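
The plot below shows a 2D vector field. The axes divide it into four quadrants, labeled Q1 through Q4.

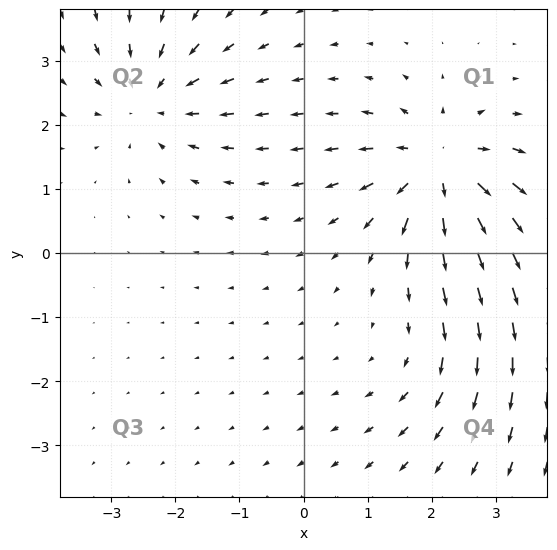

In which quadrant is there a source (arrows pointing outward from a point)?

The source sits at approximately (2.1, 1.3), which lies in quadrant Q1. The divergence there is about +6, positive as expected for a source.

Q1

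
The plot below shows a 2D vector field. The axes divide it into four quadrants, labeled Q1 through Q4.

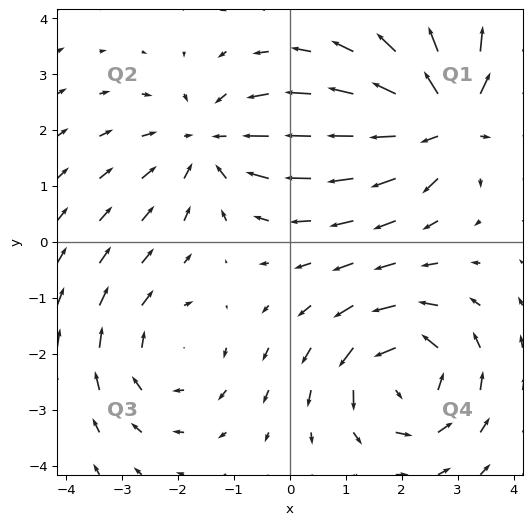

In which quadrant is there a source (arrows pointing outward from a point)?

Q1

The source sits at approximately (2.8, 2.2), which lies in quadrant Q1. The divergence there is about +4, positive as expected for a source.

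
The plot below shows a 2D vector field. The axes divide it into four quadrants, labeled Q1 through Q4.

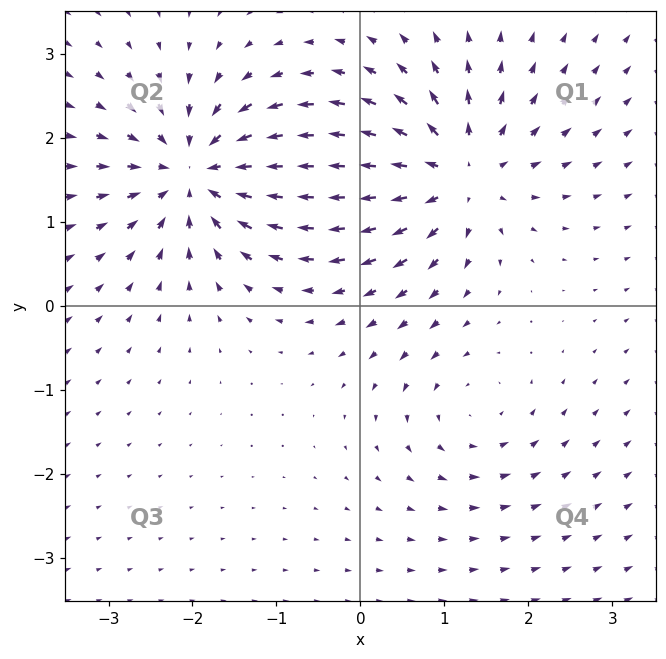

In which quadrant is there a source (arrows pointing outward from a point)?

Q1

The source sits at approximately (1.1, 1.6), which lies in quadrant Q1. The divergence there is about +6, positive as expected for a source.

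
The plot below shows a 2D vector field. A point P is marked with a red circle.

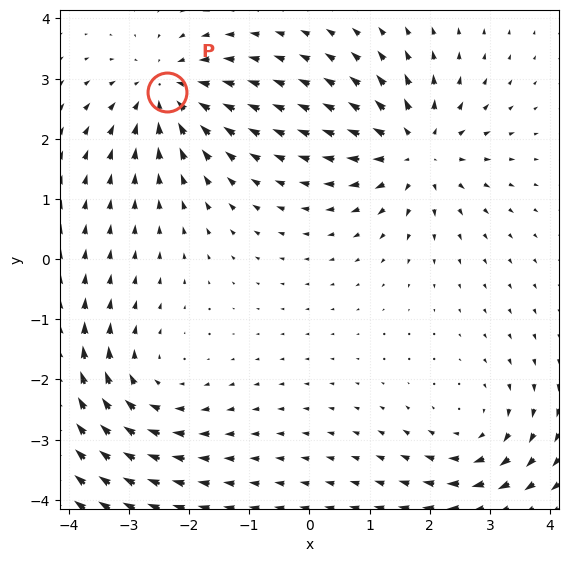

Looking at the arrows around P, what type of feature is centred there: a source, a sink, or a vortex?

At P (-2.4, 2.8) the arrows converge inward. Divergence about -5, curl ≈0 — negative divergence with near-zero curl is a sink.

sink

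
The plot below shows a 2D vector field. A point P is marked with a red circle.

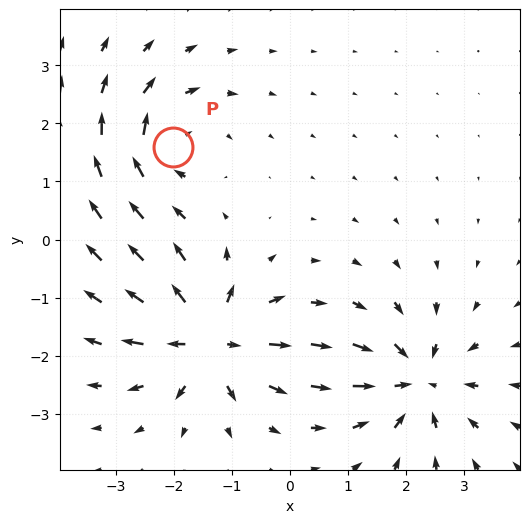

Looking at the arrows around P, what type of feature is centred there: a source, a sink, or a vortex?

vortex

At P (-2.0, 1.6) the arrows circulate clockwise. Divergence ≈0, curl about -5 — near-zero divergence with nonzero curl is a vortex.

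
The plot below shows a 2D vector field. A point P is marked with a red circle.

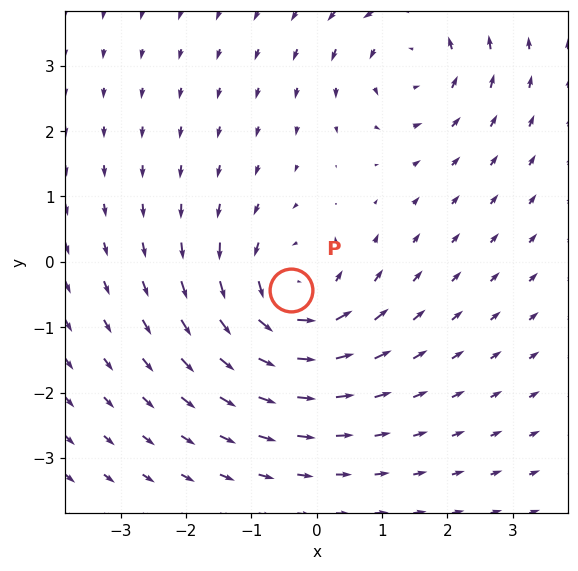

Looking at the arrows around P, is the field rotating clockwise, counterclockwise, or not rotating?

Near P at (-0.4, -0.4) the arrows circulate counterclockwise. The curl (z-component) there is about +4; positive curl means counterclockwise rotation.

counterclockwise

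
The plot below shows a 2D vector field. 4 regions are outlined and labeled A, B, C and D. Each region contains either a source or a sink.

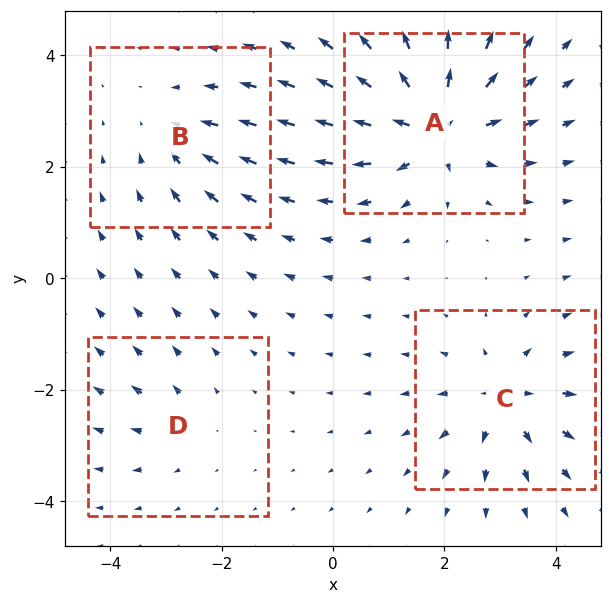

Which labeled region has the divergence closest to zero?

D

Divergence at each region's feature centre — A: about +7, B: about -3, C: about +5, D: about +2. Region D is closest to zero.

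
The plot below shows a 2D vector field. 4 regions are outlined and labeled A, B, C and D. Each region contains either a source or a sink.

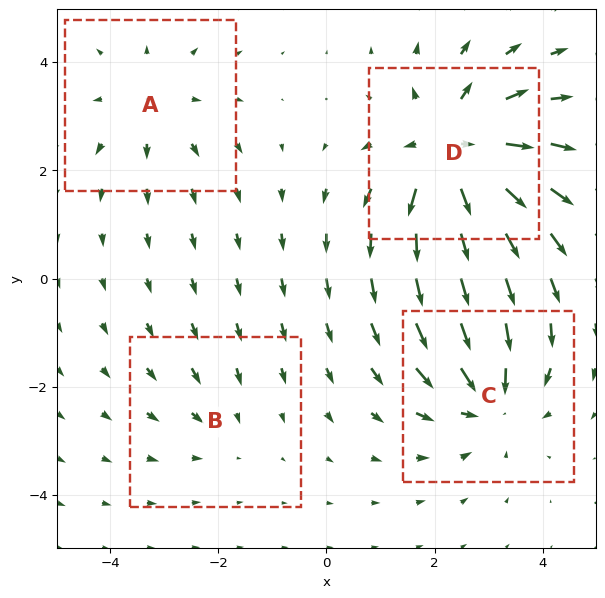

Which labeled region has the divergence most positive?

D

Divergence at each region's feature centre — A: about +3, B: about -2, C: about -5, D: about +6. Region D is most positive.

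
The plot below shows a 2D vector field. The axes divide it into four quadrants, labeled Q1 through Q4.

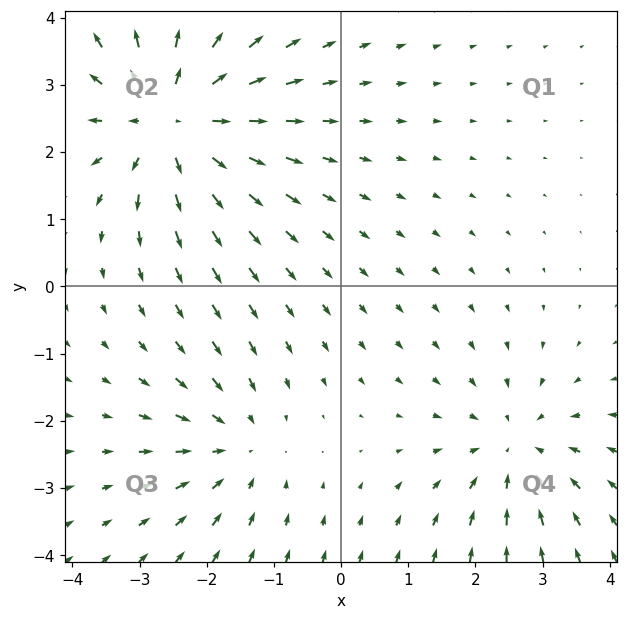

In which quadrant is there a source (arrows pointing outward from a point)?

The source sits at approximately (-2.5, 2.5), which lies in quadrant Q2. The divergence there is about +5, positive as expected for a source.

Q2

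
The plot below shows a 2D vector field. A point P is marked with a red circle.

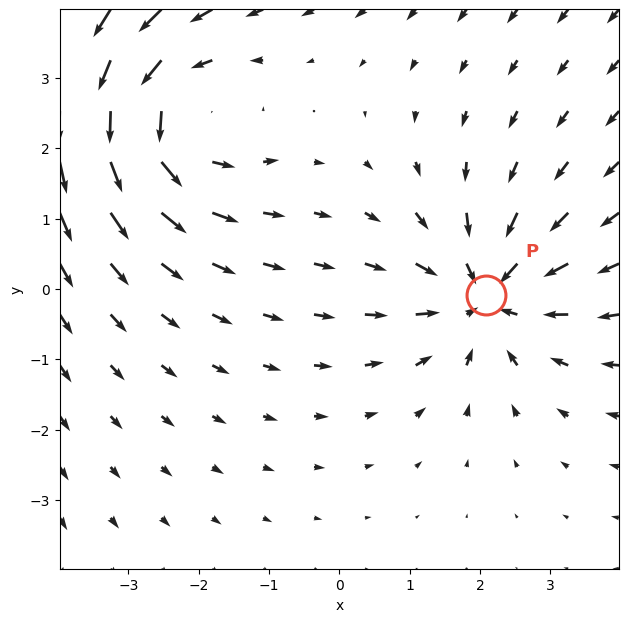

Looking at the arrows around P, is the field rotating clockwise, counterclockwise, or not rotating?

Near P at (2.1, -0.1) the arrows show no circulation. The curl there is ≈0.

not rotating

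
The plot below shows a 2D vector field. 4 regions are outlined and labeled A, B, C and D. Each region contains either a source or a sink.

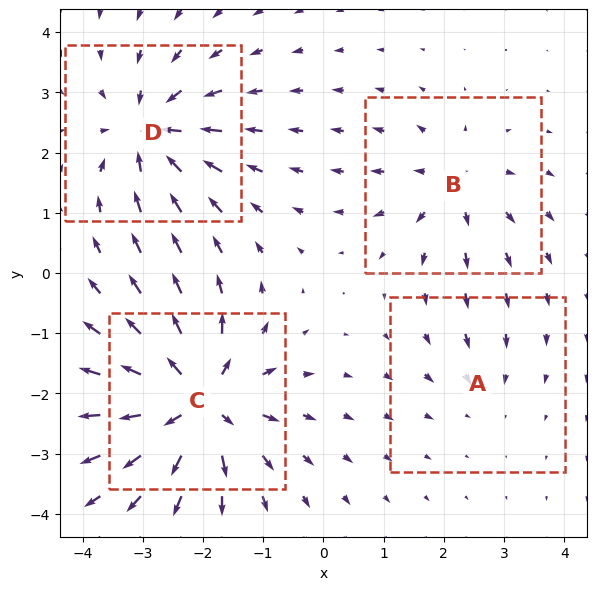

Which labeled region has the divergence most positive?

Divergence at each region's feature centre — A: about -2, B: about +4, C: about +8, D: about -6. Region C is most positive.

C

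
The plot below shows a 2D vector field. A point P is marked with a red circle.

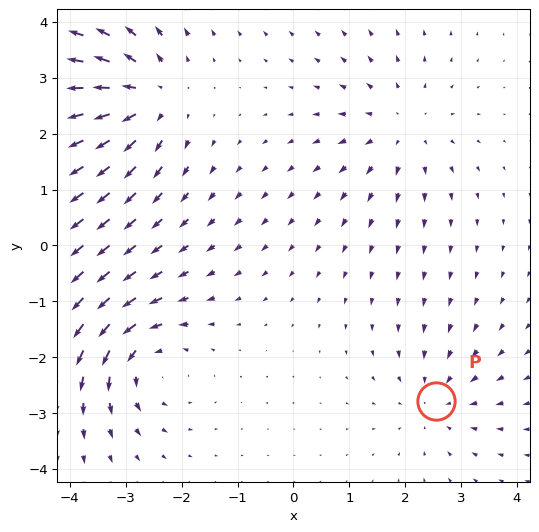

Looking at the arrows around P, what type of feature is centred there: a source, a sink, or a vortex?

At P (2.5, -2.8) the arrows converge inward. Divergence about -3, curl ≈0 — negative divergence with near-zero curl is a sink.

sink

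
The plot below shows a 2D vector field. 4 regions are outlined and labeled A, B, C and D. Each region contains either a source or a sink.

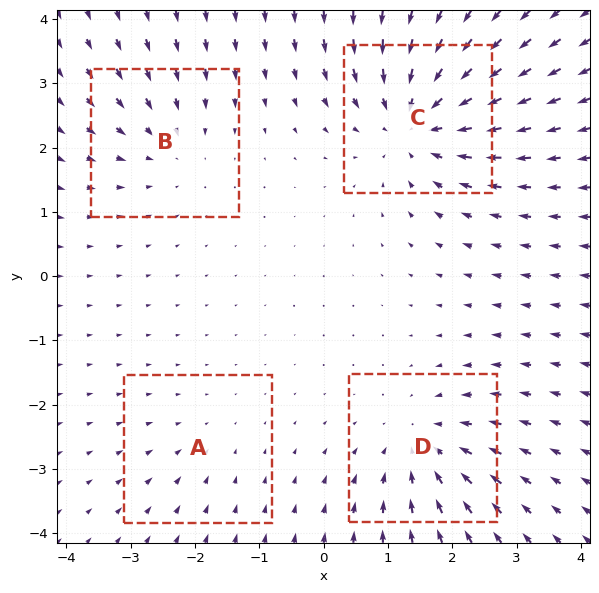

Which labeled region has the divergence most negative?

C

Divergence at each region's feature centre — A: about -2, B: about -3, C: about -7, D: about -5. Region C is most negative.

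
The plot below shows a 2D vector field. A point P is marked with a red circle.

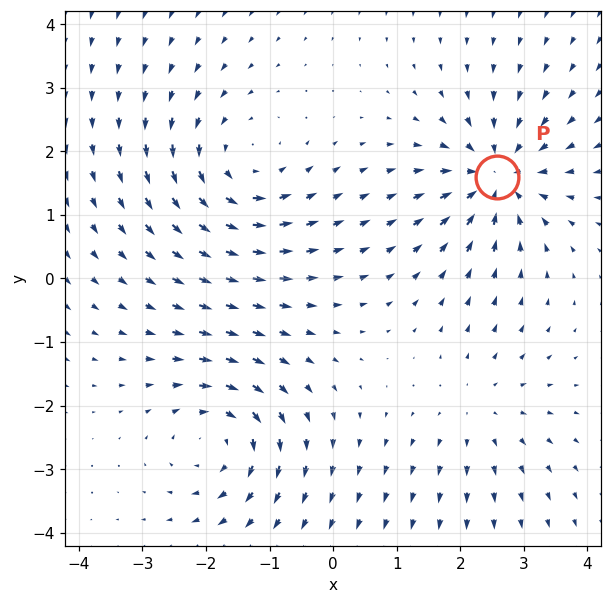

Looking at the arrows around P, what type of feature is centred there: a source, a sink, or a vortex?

At P (2.6, 1.6) the arrows converge inward. Divergence about -6, curl ≈0 — negative divergence with near-zero curl is a sink.

sink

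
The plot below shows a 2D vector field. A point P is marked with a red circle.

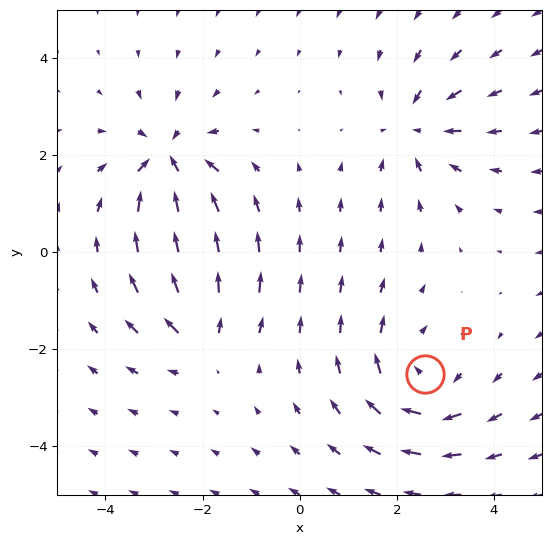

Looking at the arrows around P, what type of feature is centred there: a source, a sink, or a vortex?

vortex

At P (2.6, -2.5) the arrows circulate clockwise. Divergence ≈0, curl about -4 — near-zero divergence with nonzero curl is a vortex.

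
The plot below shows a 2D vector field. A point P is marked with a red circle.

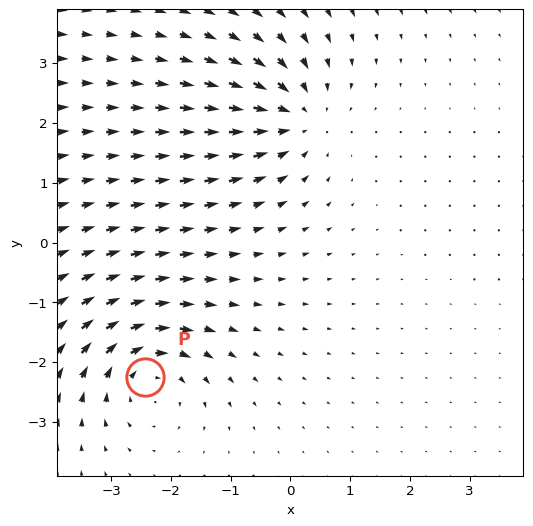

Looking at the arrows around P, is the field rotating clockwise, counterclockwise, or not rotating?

clockwise

Near P at (-2.4, -2.2) the arrows circulate clockwise. The curl (z-component) there is about -5; negative curl means clockwise rotation.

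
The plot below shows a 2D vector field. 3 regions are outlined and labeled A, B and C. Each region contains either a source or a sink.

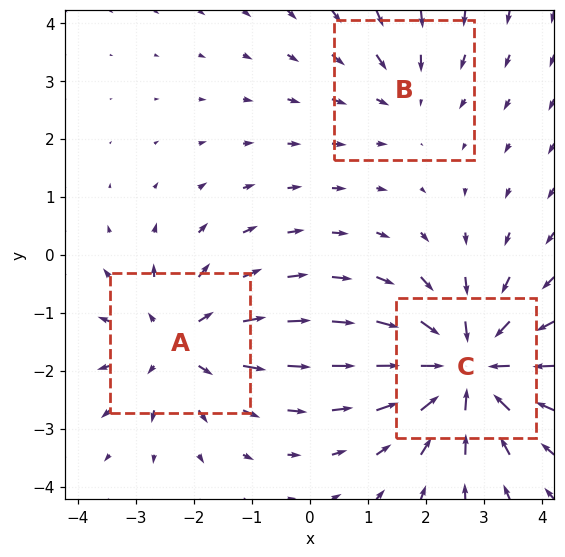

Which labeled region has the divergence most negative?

C

Divergence at each region's feature centre — A: about +3, B: about -2, C: about -4. Region C is most negative.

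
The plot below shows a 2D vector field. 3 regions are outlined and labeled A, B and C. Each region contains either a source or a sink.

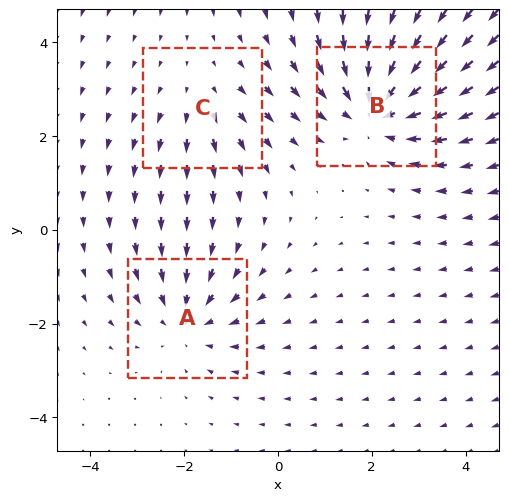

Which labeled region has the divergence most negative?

Divergence at each region's feature centre — A: about -3, B: about -4, C: about +2. Region B is most negative.

B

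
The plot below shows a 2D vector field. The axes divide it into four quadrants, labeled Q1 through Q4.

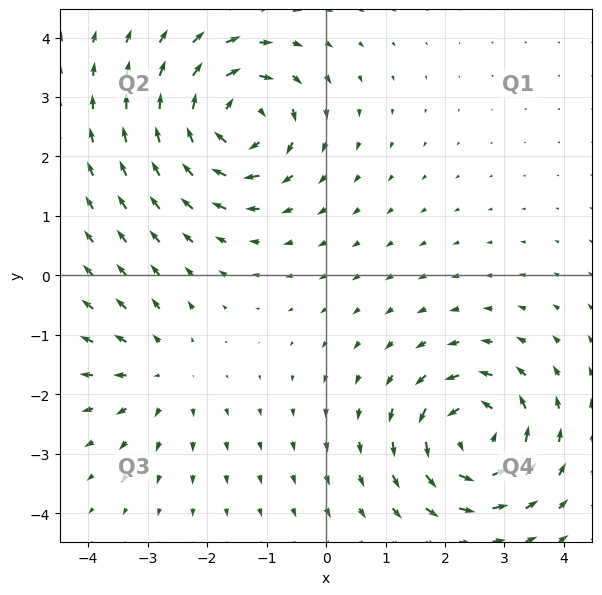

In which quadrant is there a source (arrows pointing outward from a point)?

The source sits at approximately (-2.8, -1.6), which lies in quadrant Q3. The divergence there is about +3, positive as expected for a source.

Q3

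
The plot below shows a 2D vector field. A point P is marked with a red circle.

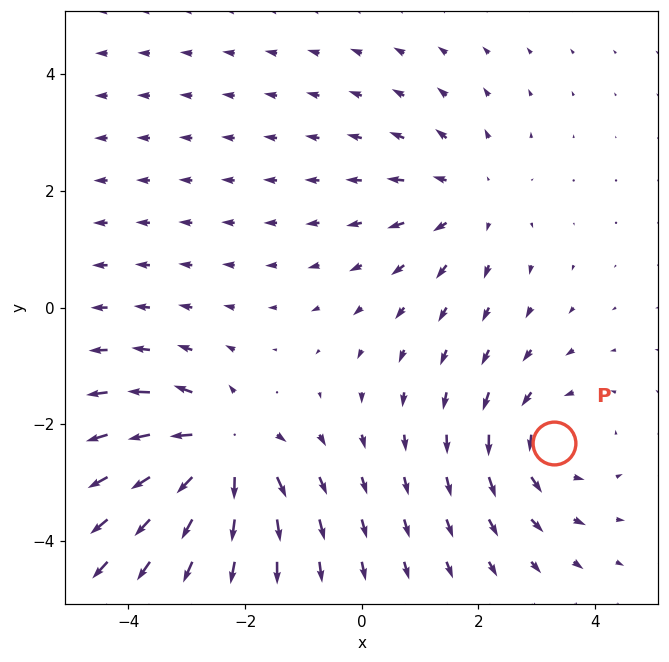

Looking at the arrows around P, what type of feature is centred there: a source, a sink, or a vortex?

At P (3.3, -2.3) the arrows circulate counterclockwise. Divergence ≈0, curl about +3 — near-zero divergence with nonzero curl is a vortex.

vortex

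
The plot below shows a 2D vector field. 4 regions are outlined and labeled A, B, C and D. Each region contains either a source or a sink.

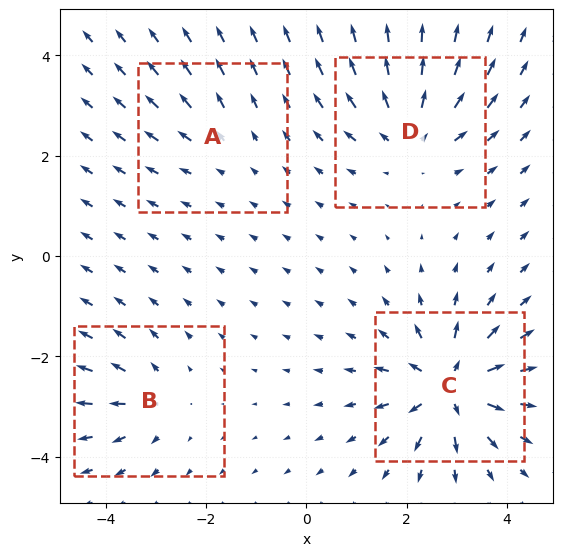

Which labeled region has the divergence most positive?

Divergence at each region's feature centre — A: about +3, B: about +4, C: about +9, D: about +6. Region C is most positive.

C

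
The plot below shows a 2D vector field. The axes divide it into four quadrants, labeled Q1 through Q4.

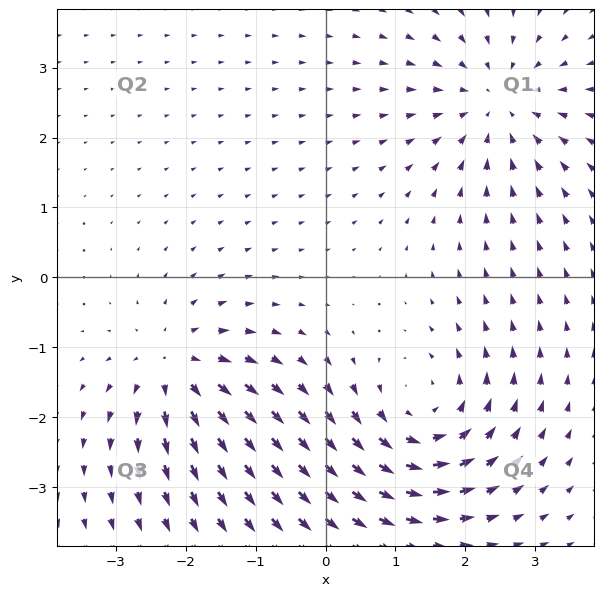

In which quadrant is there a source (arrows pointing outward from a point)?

The source sits at approximately (-2.2, -1.3), which lies in quadrant Q3. The divergence there is about +4, positive as expected for a source.

Q3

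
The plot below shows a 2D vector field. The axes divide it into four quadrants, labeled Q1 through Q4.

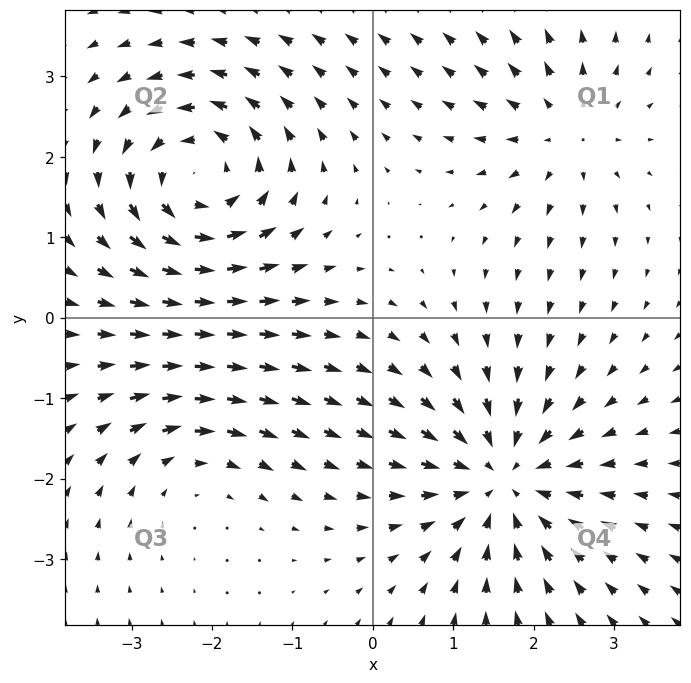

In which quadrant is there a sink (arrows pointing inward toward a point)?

Q4

The sink sits at approximately (1.6, -2.0), which lies in quadrant Q4. The divergence there is about -5, negative as expected for a sink.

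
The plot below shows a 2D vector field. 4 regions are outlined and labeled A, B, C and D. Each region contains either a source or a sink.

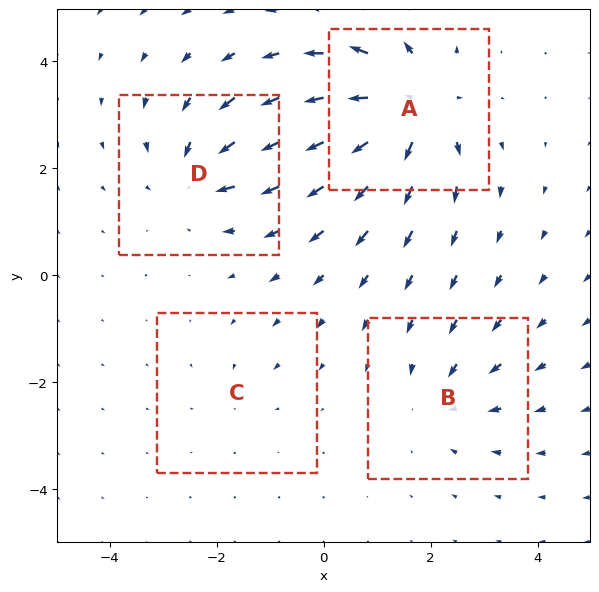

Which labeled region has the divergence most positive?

A

Divergence at each region's feature centre — A: about +7, B: about -4, C: about -2, D: about -5. Region A is most positive.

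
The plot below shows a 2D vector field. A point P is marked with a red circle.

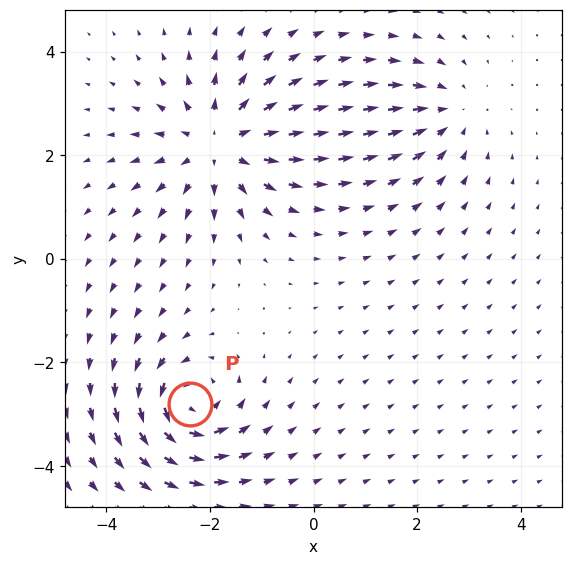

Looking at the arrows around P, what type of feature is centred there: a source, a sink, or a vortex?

At P (-2.4, -2.8) the arrows circulate counterclockwise. Divergence ≈0, curl about +5 — near-zero divergence with nonzero curl is a vortex.

vortex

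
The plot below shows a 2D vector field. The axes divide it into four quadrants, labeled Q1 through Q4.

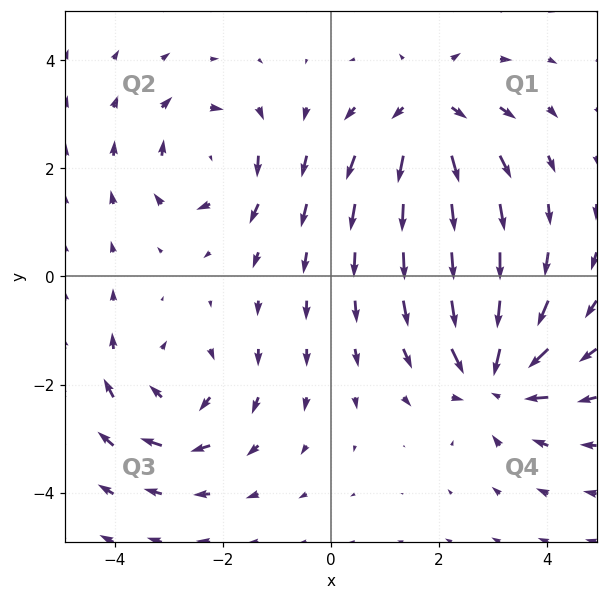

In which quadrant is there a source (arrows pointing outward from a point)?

Q1

The source sits at approximately (1.8, 3.1), which lies in quadrant Q1. The divergence there is about +5, positive as expected for a source.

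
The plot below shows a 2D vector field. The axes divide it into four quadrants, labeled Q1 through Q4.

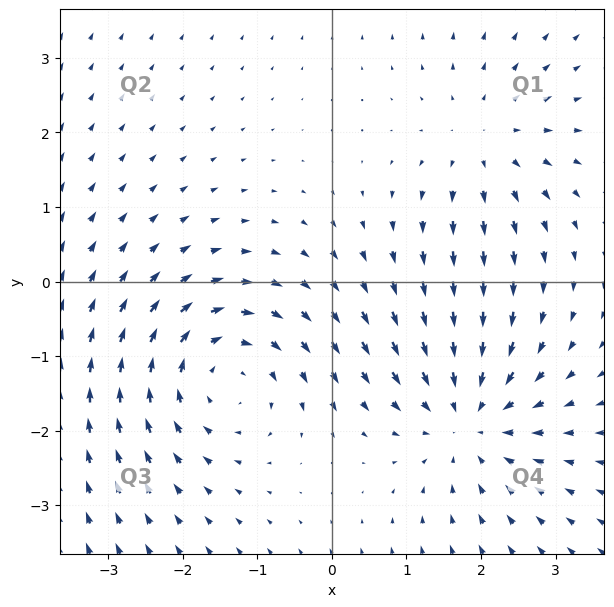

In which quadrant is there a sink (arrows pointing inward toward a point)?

The sink sits at approximately (1.8, -1.8), which lies in quadrant Q4. The divergence there is about -4, negative as expected for a sink.

Q4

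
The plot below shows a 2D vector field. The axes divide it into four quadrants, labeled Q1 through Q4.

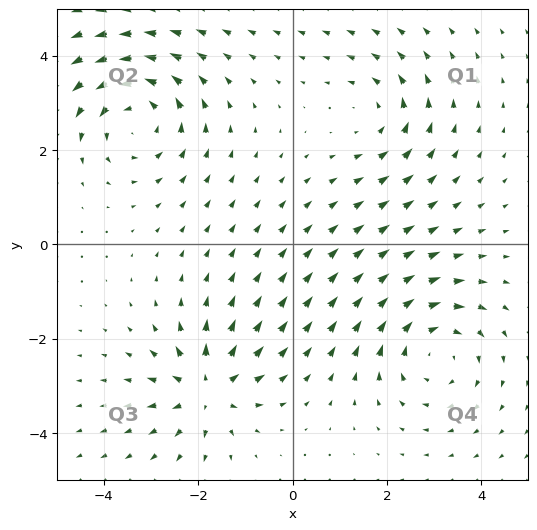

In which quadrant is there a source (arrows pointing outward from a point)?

The source sits at approximately (-1.8, -3.1), which lies in quadrant Q3. The divergence there is about +5, positive as expected for a source.

Q3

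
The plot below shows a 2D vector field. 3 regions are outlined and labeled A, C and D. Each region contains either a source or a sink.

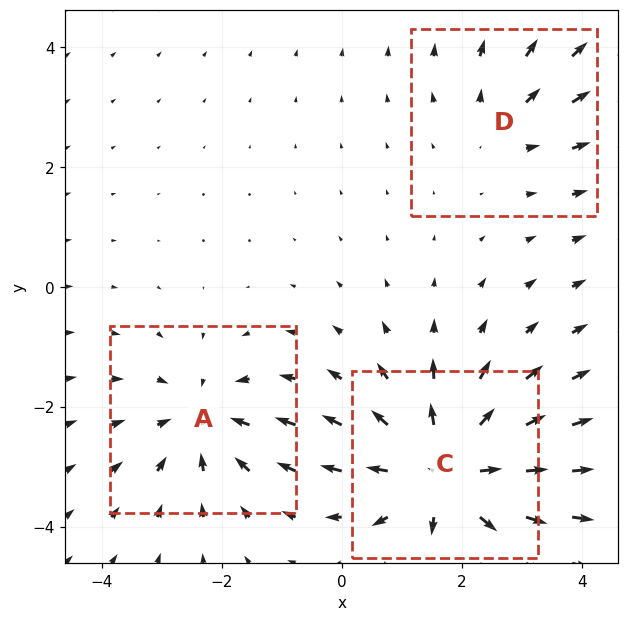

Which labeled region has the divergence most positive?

C

Divergence at each region's feature centre — A: about -3, C: about +5, D: about +2. Region C is most positive.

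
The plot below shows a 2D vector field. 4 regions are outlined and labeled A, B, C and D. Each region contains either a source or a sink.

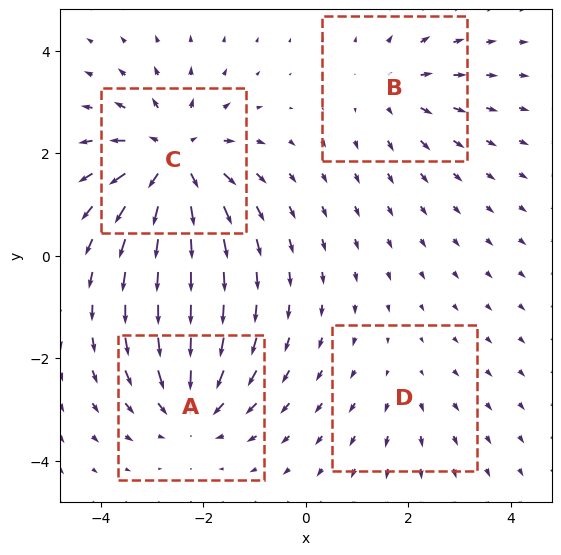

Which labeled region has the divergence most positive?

C

Divergence at each region's feature centre — A: about -5, B: about +3, C: about +7, D: about +2. Region C is most positive.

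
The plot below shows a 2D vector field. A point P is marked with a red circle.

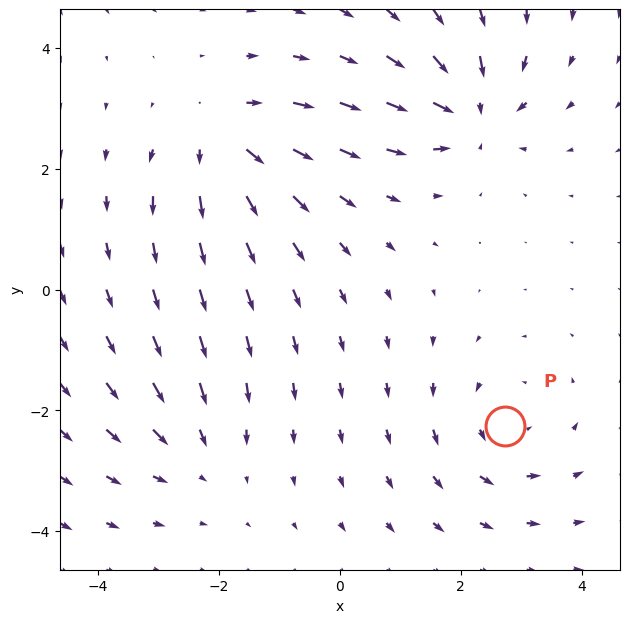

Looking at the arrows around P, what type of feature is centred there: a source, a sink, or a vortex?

At P (2.7, -2.3) the arrows circulate counterclockwise. Divergence ≈0, curl about +3 — near-zero divergence with nonzero curl is a vortex.

vortex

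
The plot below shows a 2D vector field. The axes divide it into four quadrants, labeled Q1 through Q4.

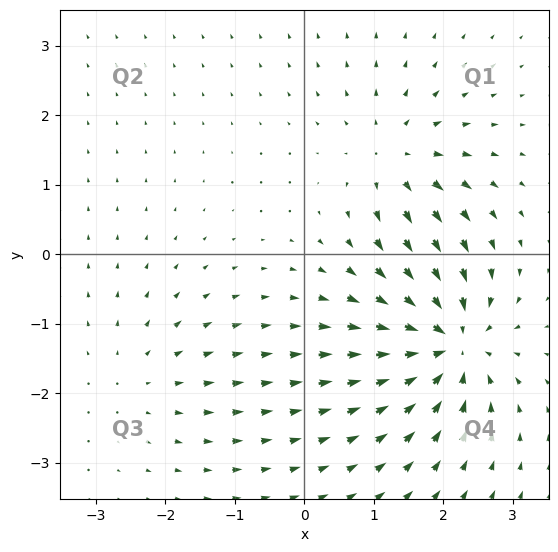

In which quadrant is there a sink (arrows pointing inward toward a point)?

Q4

The sink sits at approximately (2.1, -1.3), which lies in quadrant Q4. The divergence there is about -7, negative as expected for a sink.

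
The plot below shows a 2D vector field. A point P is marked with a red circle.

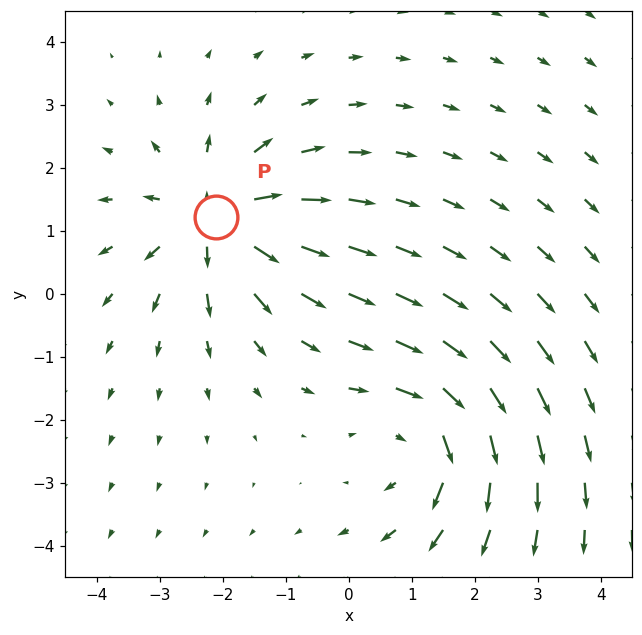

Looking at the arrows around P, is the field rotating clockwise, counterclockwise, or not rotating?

not rotating

Near P at (-2.1, 1.2) the arrows show no circulation. The curl there is ≈0.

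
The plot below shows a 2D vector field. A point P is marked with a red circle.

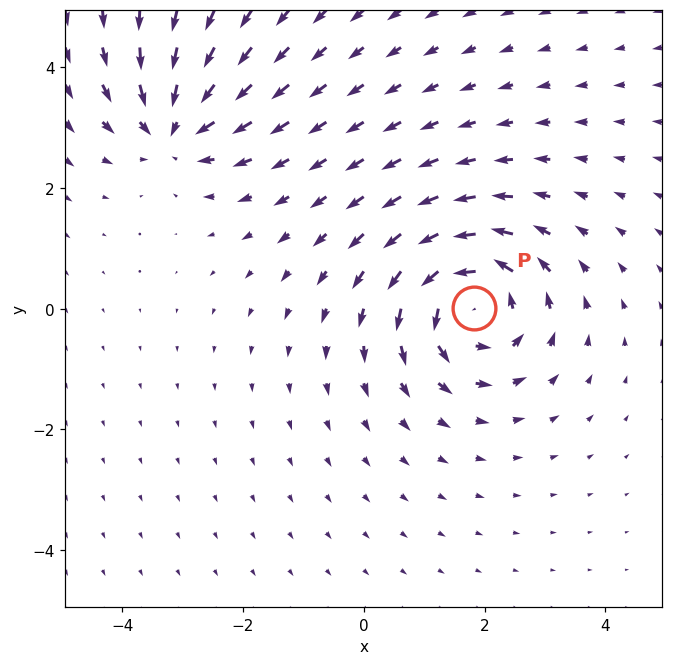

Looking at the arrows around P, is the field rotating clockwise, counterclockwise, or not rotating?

counterclockwise

Near P at (1.8, 0.0) the arrows circulate counterclockwise. The curl (z-component) there is about +5; positive curl means counterclockwise rotation.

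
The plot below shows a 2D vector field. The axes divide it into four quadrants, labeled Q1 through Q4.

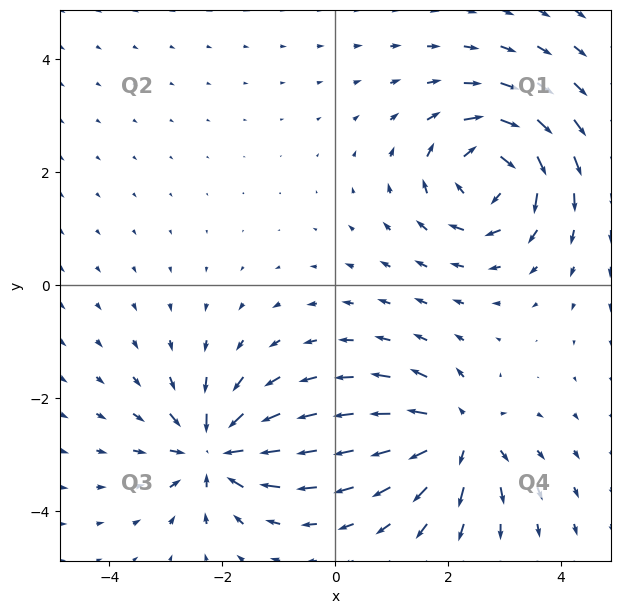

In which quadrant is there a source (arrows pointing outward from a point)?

Q4

The source sits at approximately (2.2, -2.7), which lies in quadrant Q4. The divergence there is about +6, positive as expected for a source.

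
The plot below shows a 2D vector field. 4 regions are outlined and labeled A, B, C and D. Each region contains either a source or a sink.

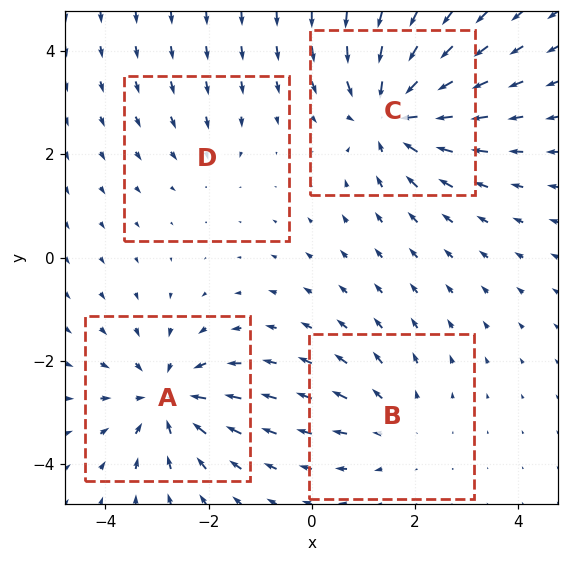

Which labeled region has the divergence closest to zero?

Divergence at each region's feature centre — A: about -5, B: about +3, C: about -6, D: about -2. Region D is closest to zero.

D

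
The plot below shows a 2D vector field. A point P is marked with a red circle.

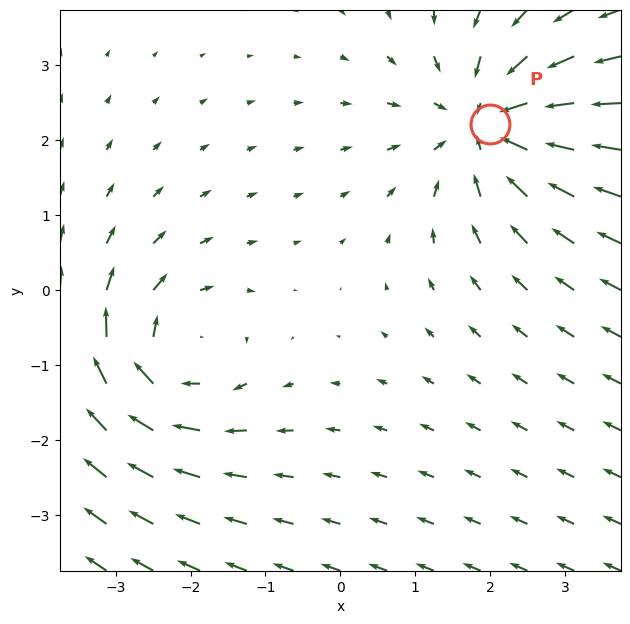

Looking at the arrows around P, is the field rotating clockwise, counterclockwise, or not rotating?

not rotating

Near P at (2.0, 2.2) the arrows show no circulation. The curl there is ≈0.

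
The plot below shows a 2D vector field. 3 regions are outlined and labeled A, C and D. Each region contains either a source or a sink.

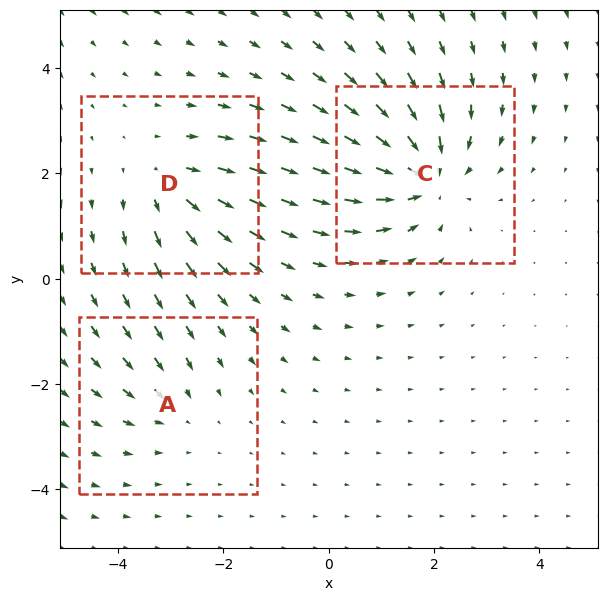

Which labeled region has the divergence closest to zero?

Divergence at each region's feature centre — A: about -2, C: about -5, D: about +3. Region A is closest to zero.

A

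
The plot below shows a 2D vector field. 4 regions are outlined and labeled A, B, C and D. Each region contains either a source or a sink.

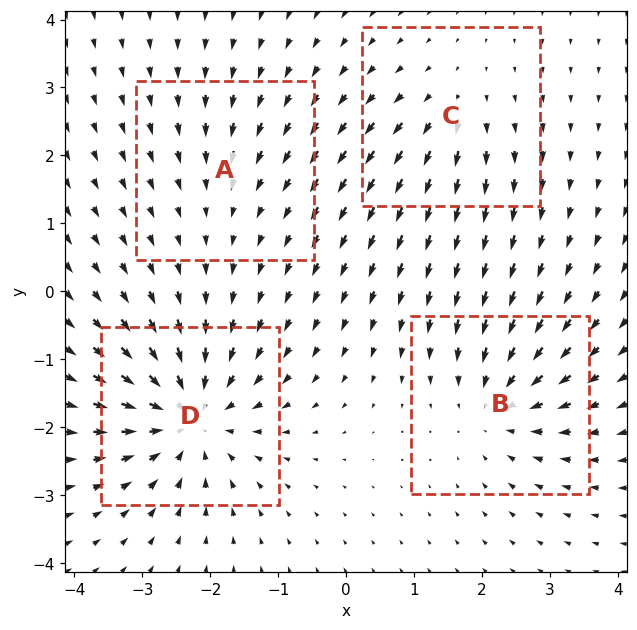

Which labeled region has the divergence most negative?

D

Divergence at each region's feature centre — A: about -2, B: about -5, C: about +3, D: about -8. Region D is most negative.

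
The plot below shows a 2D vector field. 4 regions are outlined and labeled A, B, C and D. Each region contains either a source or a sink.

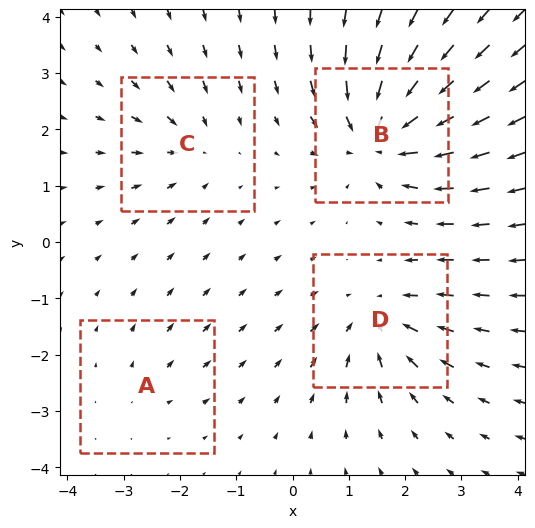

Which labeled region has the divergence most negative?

Divergence at each region's feature centre — A: about +2, B: about -8, C: about -4, D: about -5. Region B is most negative.

B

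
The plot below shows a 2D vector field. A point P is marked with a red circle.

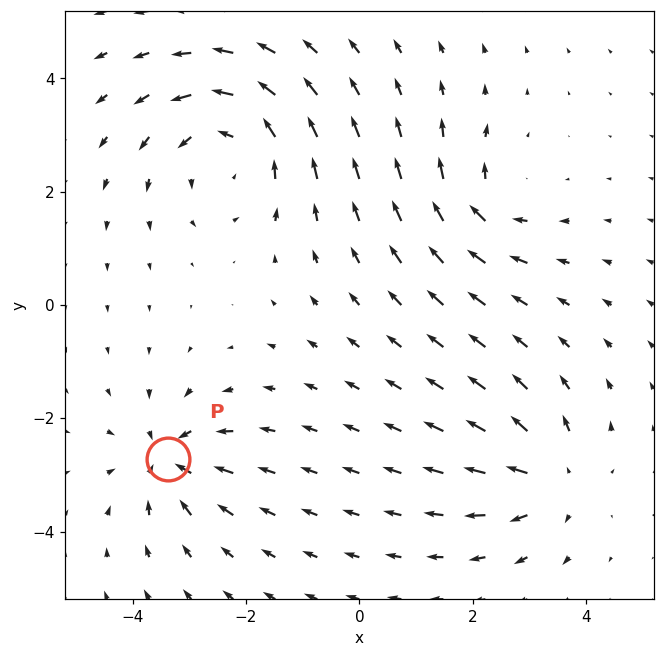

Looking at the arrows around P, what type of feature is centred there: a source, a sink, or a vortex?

At P (-3.4, -2.7) the arrows converge inward. Divergence about -4, curl ≈0 — negative divergence with near-zero curl is a sink.

sink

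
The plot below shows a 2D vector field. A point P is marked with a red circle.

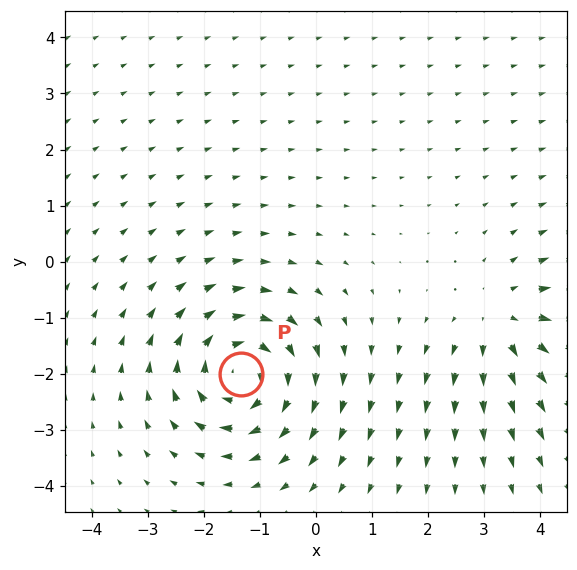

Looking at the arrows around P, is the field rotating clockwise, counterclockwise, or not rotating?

clockwise

Near P at (-1.3, -2.0) the arrows circulate clockwise. The curl (z-component) there is about -5; negative curl means clockwise rotation.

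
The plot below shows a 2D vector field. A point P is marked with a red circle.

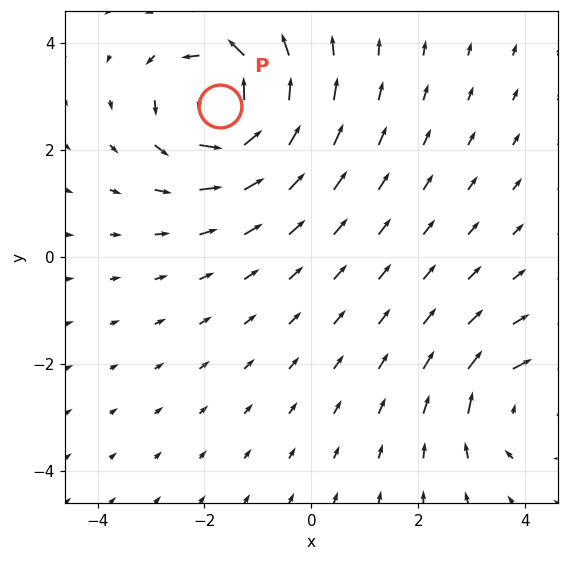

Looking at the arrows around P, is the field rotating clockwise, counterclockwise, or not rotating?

counterclockwise

Near P at (-1.7, 2.8) the arrows circulate counterclockwise. The curl (z-component) there is about +6; positive curl means counterclockwise rotation.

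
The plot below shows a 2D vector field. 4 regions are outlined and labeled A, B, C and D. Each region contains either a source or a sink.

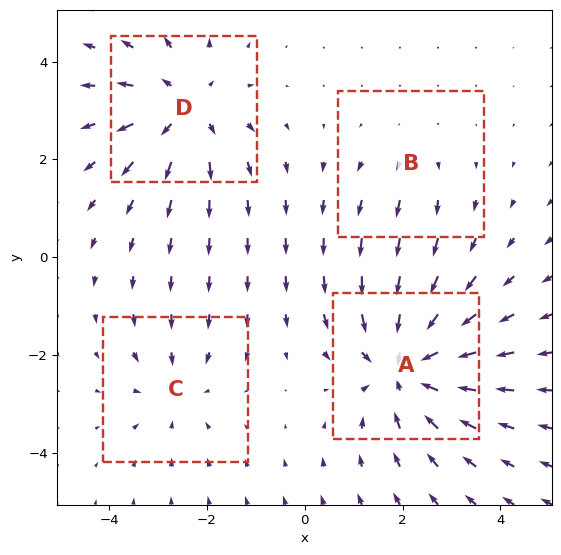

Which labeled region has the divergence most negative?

A

Divergence at each region's feature centre — A: about -6, B: about +2, C: about -3, D: about +4. Region A is most negative.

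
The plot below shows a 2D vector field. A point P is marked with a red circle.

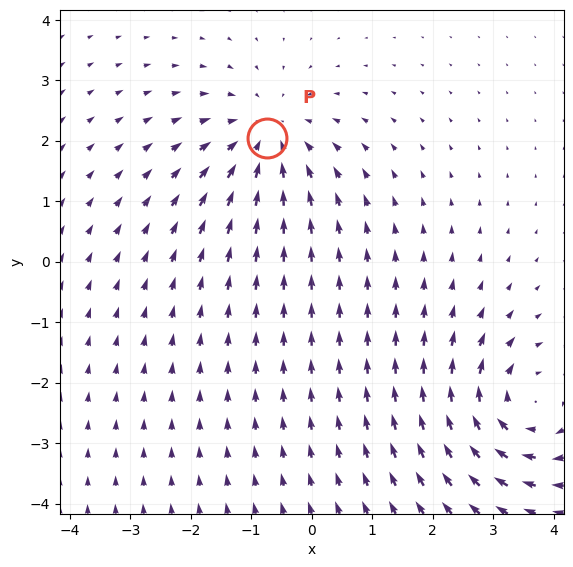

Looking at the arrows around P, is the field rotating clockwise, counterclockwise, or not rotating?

Near P at (-0.7, 2.0) the arrows show no circulation. The curl there is ≈0.

not rotating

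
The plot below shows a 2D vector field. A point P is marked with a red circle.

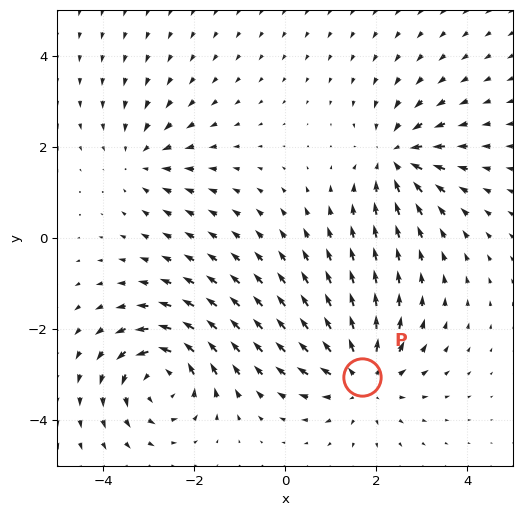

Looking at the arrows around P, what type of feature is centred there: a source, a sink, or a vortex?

source

At P (1.7, -3.1) the arrows spread outward. Divergence about +4, curl ≈0 — positive divergence with near-zero curl is a source.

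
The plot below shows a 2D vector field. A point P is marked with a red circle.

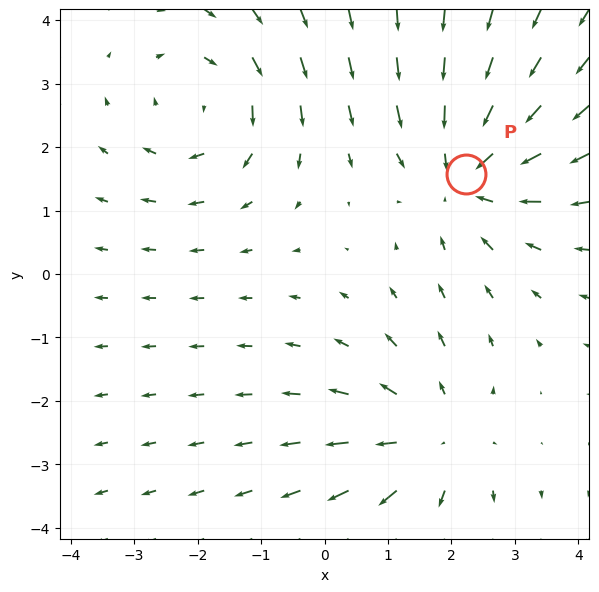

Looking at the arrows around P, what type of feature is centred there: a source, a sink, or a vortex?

At P (2.2, 1.6) the arrows converge inward. Divergence about -3, curl ≈0 — negative divergence with near-zero curl is a sink.

sink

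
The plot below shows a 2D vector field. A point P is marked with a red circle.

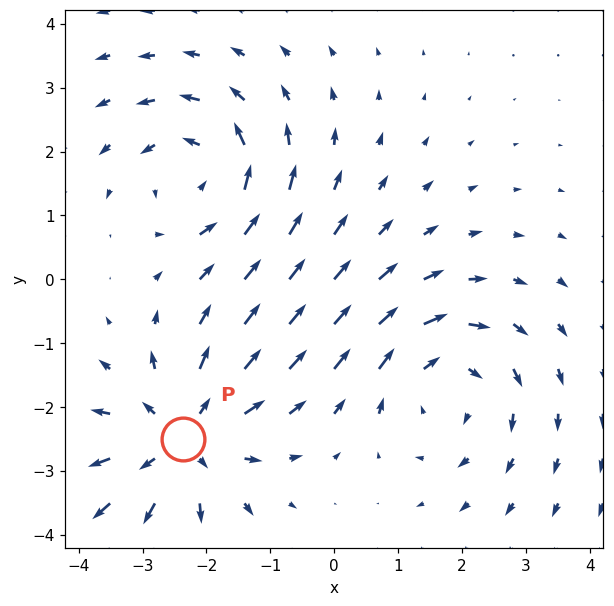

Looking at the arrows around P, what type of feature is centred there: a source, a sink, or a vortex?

At P (-2.4, -2.5) the arrows spread outward. Divergence about +3, curl ≈0 — positive divergence with near-zero curl is a source.

source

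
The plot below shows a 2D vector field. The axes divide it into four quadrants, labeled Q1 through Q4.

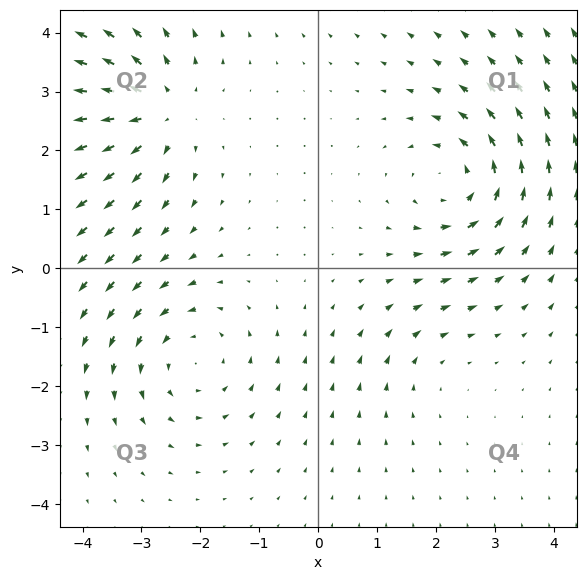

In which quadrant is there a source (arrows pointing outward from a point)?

Q2

The source sits at approximately (-2.7, 2.7), which lies in quadrant Q2. The divergence there is about +5, positive as expected for a source.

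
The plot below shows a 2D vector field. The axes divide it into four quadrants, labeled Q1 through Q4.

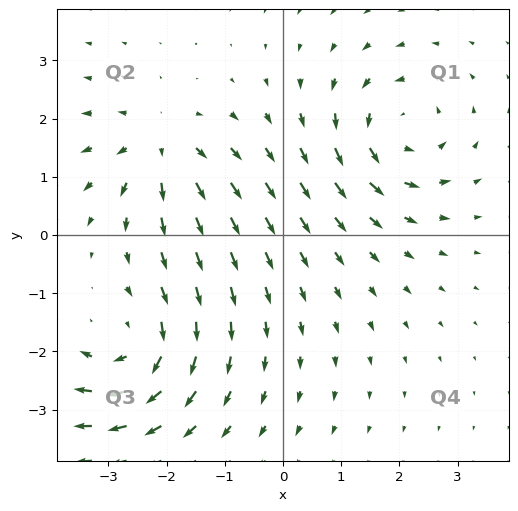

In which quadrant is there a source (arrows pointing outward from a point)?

Q2

The source sits at approximately (-2.1, 1.5), which lies in quadrant Q2. The divergence there is about +4, positive as expected for a source.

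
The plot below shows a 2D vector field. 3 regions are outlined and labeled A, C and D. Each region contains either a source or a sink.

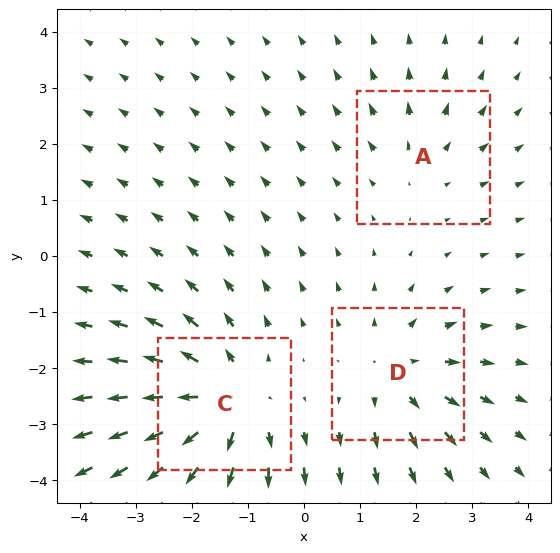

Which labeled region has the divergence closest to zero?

Divergence at each region's feature centre — A: about +2, C: about +4, D: about +3. Region A is closest to zero.

A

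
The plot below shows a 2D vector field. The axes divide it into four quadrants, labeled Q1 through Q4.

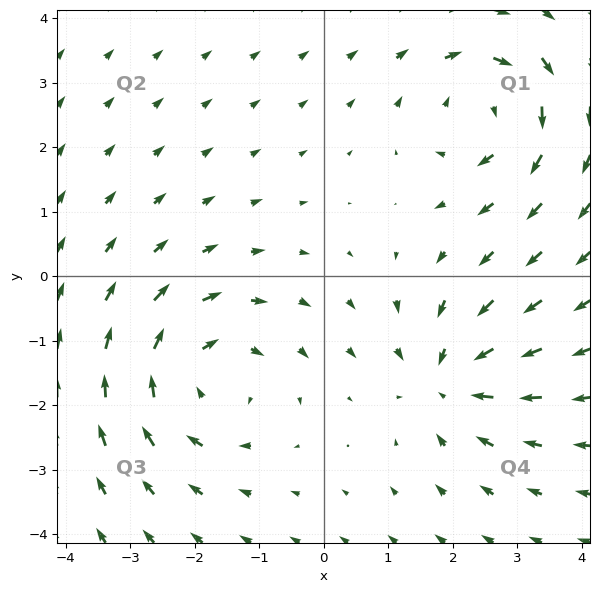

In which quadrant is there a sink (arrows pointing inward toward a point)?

Q4

The sink sits at approximately (1.9, -1.6), which lies in quadrant Q4. The divergence there is about -3, negative as expected for a sink.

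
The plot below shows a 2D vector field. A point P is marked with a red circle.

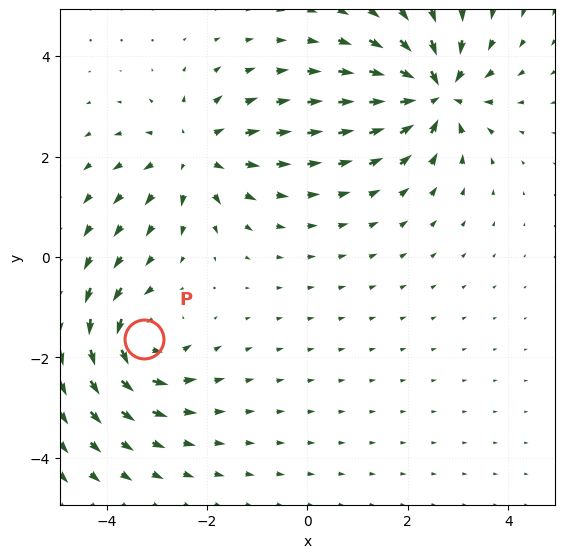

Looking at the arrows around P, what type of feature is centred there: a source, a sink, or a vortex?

At P (-3.2, -1.6) the arrows circulate counterclockwise. Divergence ≈0, curl about +4 — near-zero divergence with nonzero curl is a vortex.

vortex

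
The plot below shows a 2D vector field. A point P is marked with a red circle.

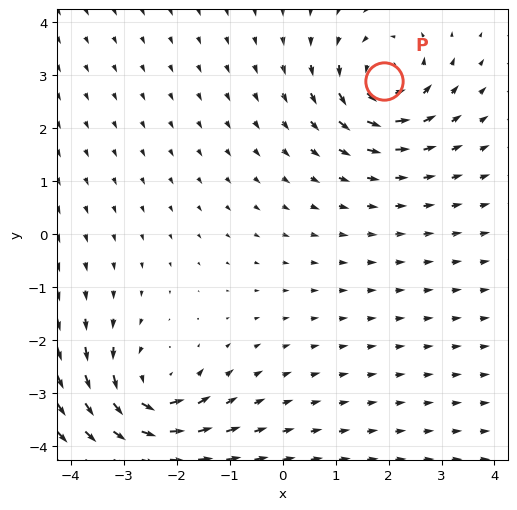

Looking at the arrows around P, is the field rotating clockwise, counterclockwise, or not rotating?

Near P at (1.9, 2.9) the arrows circulate counterclockwise. The curl (z-component) there is about +4; positive curl means counterclockwise rotation.

counterclockwise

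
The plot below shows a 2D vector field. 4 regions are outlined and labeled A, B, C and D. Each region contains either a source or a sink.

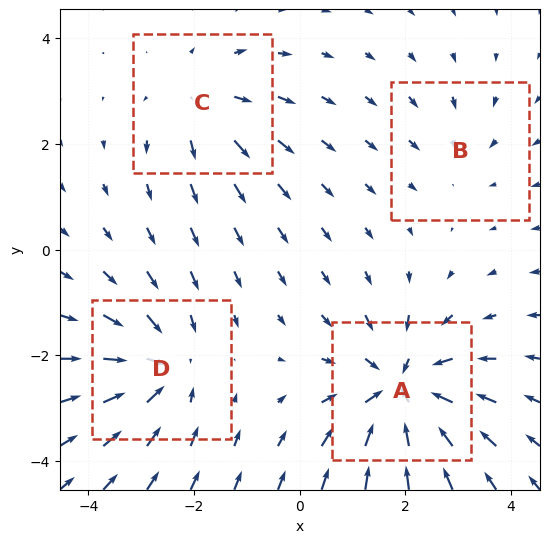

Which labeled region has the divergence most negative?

Divergence at each region's feature centre — A: about -6, B: about -2, C: about +3, D: about -5. Region A is most negative.

A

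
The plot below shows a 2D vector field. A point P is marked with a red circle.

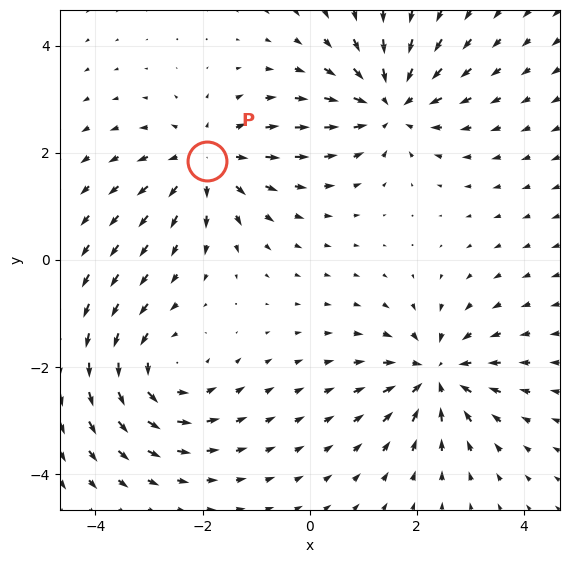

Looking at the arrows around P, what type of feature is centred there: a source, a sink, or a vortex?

At P (-1.9, 1.8) the arrows spread outward. Divergence about +4, curl ≈0 — positive divergence with near-zero curl is a source.

source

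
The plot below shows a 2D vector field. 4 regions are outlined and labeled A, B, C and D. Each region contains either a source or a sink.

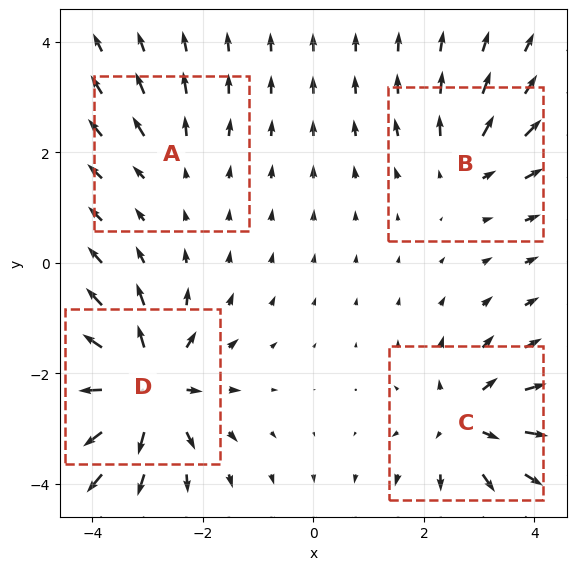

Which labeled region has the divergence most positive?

D

Divergence at each region's feature centre — A: about +2, B: about +4, C: about +5, D: about +8. Region D is most positive.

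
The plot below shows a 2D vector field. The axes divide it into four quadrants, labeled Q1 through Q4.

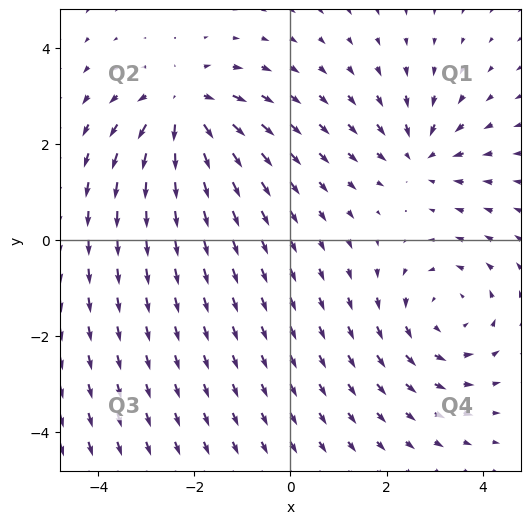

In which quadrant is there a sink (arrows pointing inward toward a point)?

Q1

The sink sits at approximately (2.7, 1.8), which lies in quadrant Q1. The divergence there is about -4, negative as expected for a sink.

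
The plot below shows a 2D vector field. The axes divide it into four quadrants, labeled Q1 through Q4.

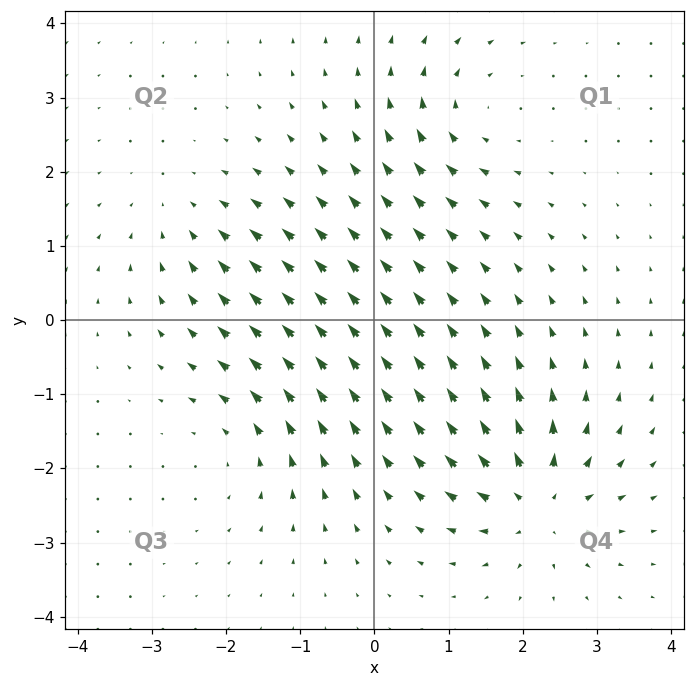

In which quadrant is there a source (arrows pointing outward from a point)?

Q4

The source sits at approximately (2.2, -2.5), which lies in quadrant Q4. The divergence there is about +7, positive as expected for a source.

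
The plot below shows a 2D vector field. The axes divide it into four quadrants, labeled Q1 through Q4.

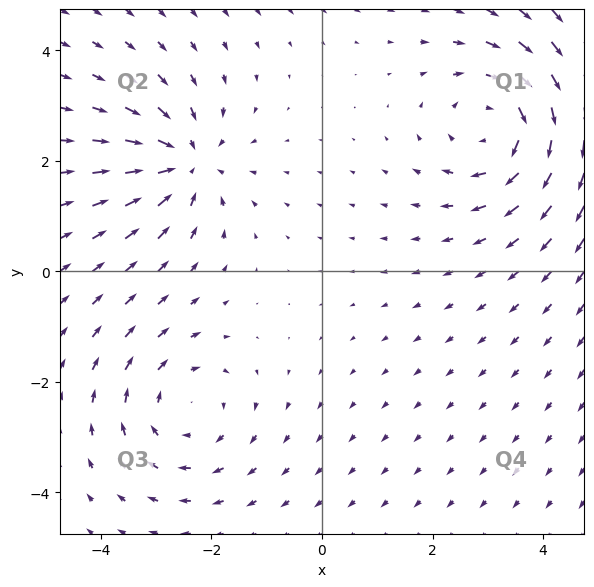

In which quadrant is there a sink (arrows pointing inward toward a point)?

The sink sits at approximately (-2.5, 2.0), which lies in quadrant Q2. The divergence there is about -4, negative as expected for a sink.

Q2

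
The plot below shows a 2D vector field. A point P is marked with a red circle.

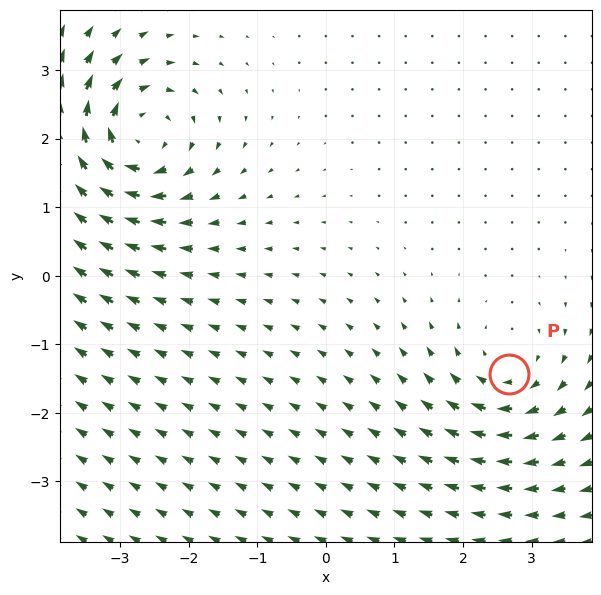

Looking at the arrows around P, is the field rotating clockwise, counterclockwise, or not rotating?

clockwise

Near P at (2.7, -1.4) the arrows circulate clockwise. The curl (z-component) there is about -4; negative curl means clockwise rotation.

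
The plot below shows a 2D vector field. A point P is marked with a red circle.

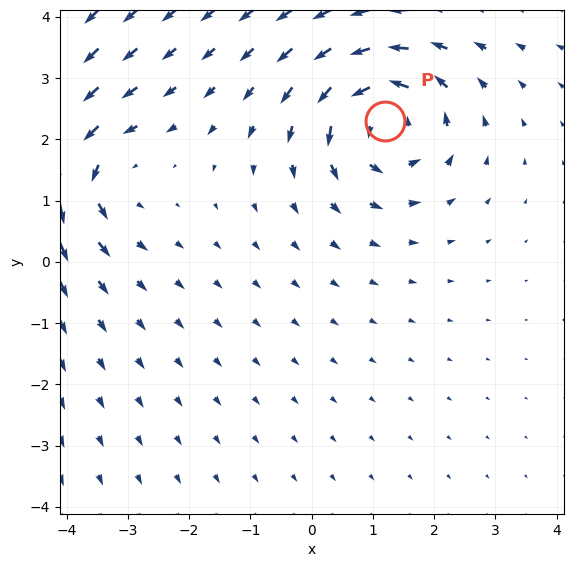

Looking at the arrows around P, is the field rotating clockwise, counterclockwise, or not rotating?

counterclockwise

Near P at (1.2, 2.3) the arrows circulate counterclockwise. The curl (z-component) there is about +5; positive curl means counterclockwise rotation.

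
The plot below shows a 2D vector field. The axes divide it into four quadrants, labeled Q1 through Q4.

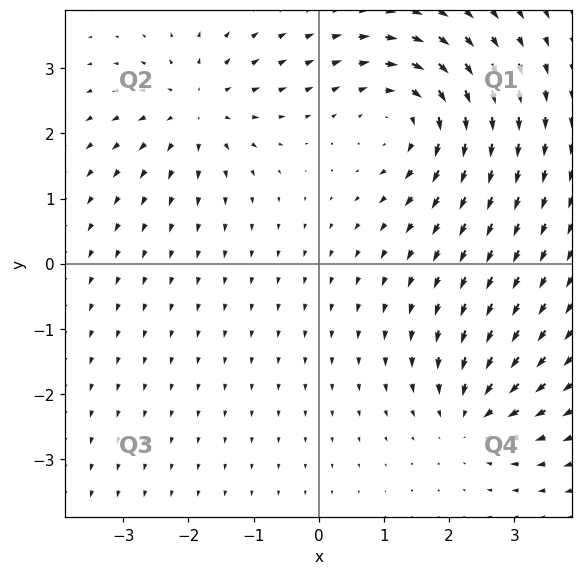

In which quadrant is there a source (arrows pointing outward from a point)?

Q2

The source sits at approximately (-1.9, 2.4), which lies in quadrant Q2. The divergence there is about +4, positive as expected for a source.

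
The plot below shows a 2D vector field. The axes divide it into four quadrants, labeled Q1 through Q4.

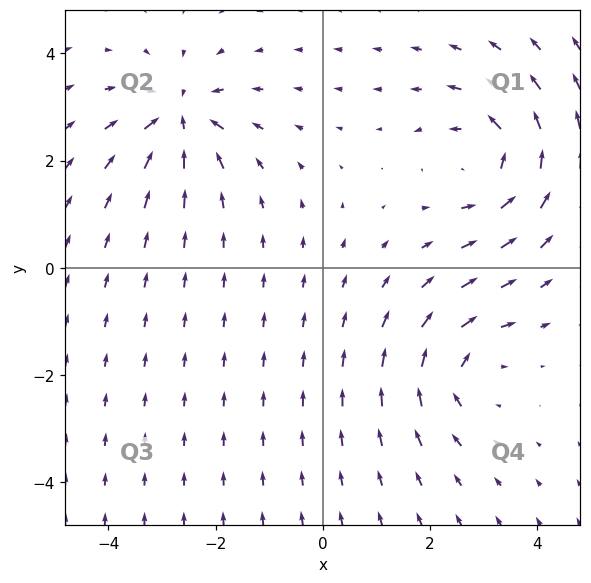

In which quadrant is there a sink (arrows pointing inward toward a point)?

The sink sits at approximately (-2.7, 2.8), which lies in quadrant Q2. The divergence there is about -5, negative as expected for a sink.

Q2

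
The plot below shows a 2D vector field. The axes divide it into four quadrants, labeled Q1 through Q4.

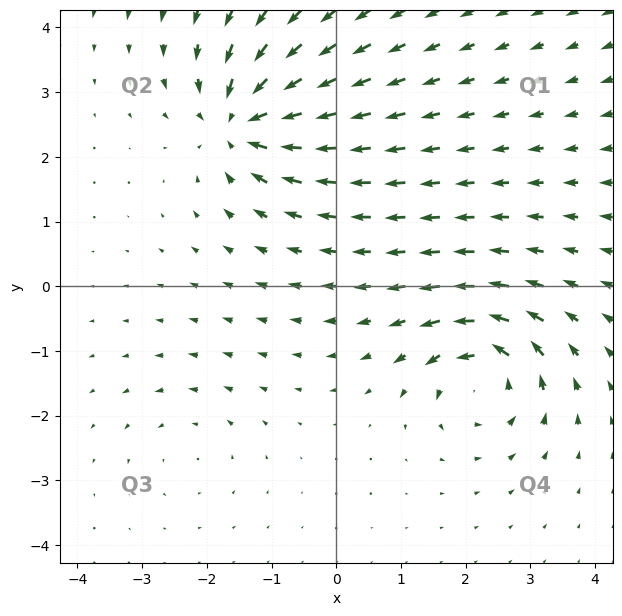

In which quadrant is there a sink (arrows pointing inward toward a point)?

Q2

The sink sits at approximately (-1.4, 2.5), which lies in quadrant Q2. The divergence there is about -7, negative as expected for a sink.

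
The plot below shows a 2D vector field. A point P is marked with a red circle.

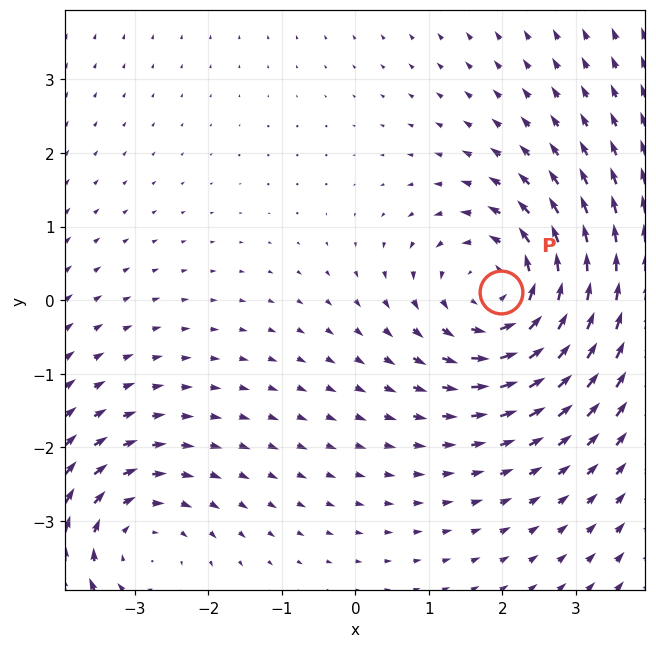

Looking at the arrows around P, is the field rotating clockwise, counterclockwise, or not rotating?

Near P at (2.0, 0.1) the arrows circulate counterclockwise. The curl (z-component) there is about +4; positive curl means counterclockwise rotation.

counterclockwise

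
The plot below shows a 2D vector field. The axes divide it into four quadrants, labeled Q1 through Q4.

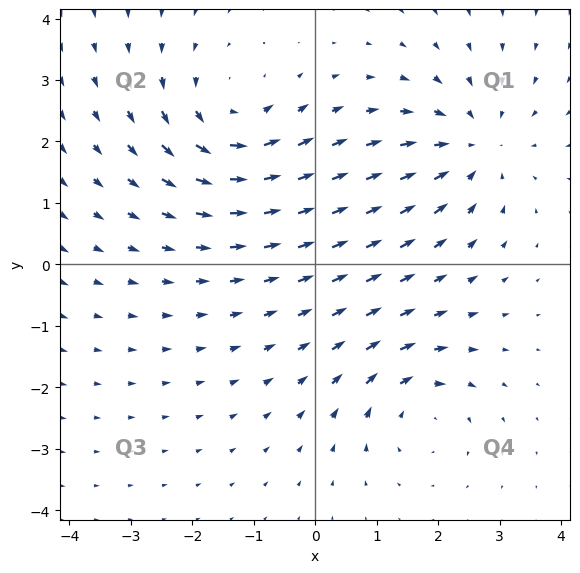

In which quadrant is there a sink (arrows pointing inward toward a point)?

The sink sits at approximately (2.6, 1.9), which lies in quadrant Q1. The divergence there is about -4, negative as expected for a sink.

Q1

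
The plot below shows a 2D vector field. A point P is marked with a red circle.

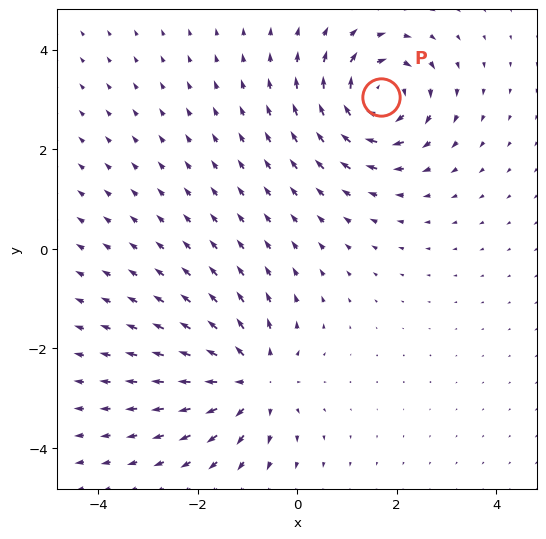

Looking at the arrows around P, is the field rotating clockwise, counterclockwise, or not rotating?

clockwise

Near P at (1.7, 3.0) the arrows circulate clockwise. The curl (z-component) there is about -6; negative curl means clockwise rotation.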